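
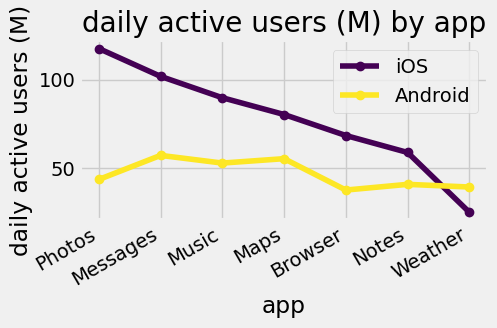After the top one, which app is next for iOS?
Messages

Top 3 for iOS: Photos ≈ 120, Messages ≈ 100, Music ≈ 90.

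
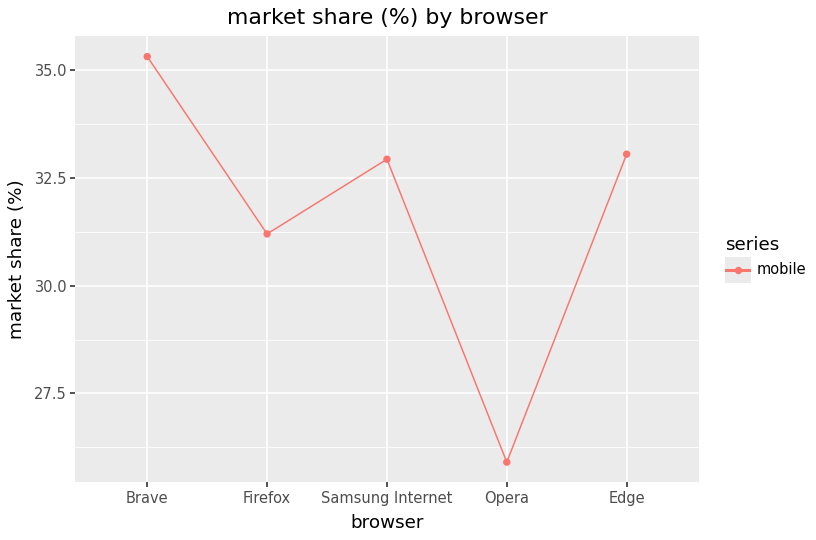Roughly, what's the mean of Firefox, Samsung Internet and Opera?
(31 + 33 + 26) / 3 ≈ 30.

≈ 30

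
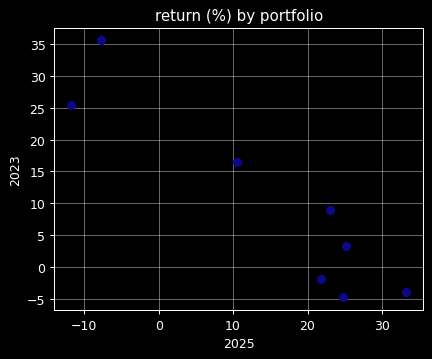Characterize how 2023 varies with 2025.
negative, strong

Points are negatively correlated; strong (|r| ≈ 0.9).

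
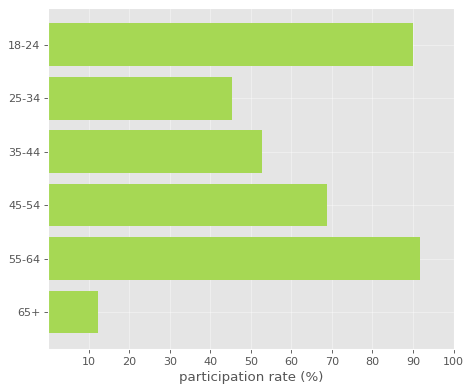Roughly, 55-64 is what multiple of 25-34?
55-64 ≈ 90, 25-34 ≈ 50; 90/50 ≈ 1.8.

≈ 1.8×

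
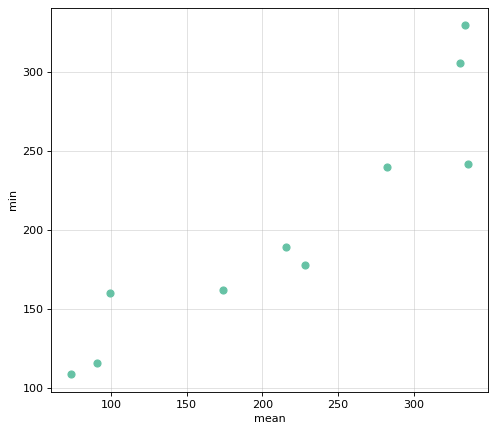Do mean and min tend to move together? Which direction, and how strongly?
positive, strong

Points are positively correlated; strong (|r| ≈ 0.9).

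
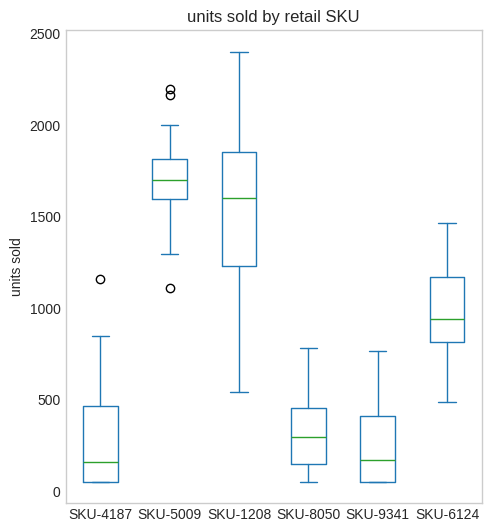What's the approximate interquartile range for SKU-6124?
Q3 ≈ 1200, Q1 ≈ 800; IQR ≈ 400.

≈ 400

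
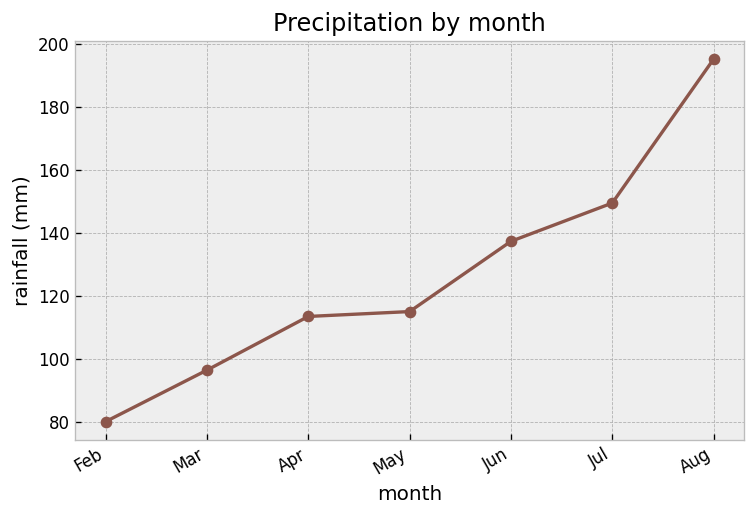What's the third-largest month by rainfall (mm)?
Jun

Top 4: Aug ≈ 200, Jul ≈ 150, Jun ≈ 140, May ≈ 110.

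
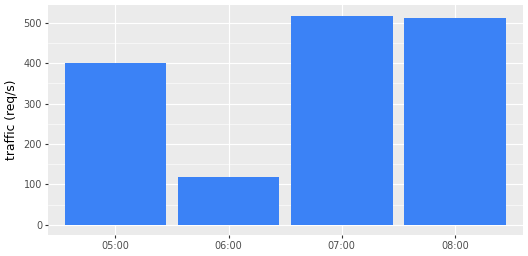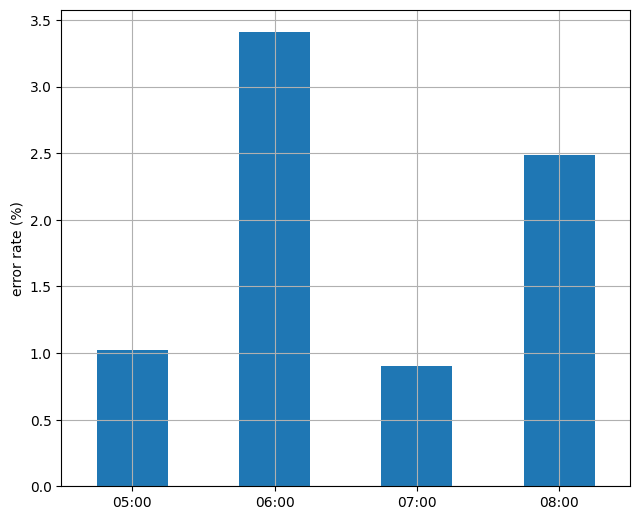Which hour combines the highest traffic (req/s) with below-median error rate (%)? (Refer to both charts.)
Chart 2 median error rate (%) ≈ 2; below-median hours: 05:00, 07:00. Among those, 07:00 has the highest traffic (req/s) (≈ 500).

07:00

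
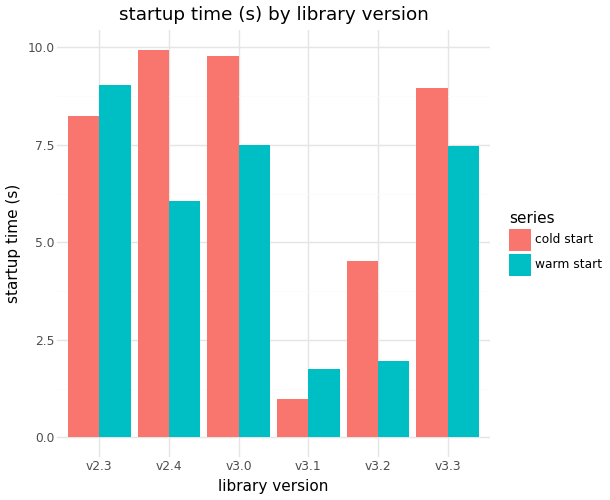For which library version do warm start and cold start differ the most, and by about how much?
v2.4, ≈ 4 s

v2.4: warm start ≈ 6, cold start ≈ 10 → gap ≈ 4. Next-largest (v3.2) is only ≈ 3.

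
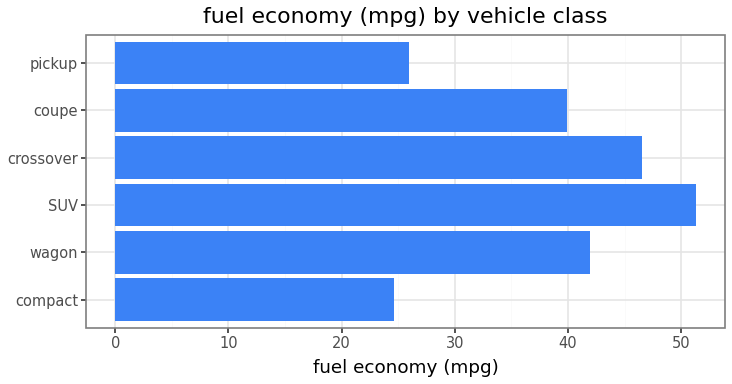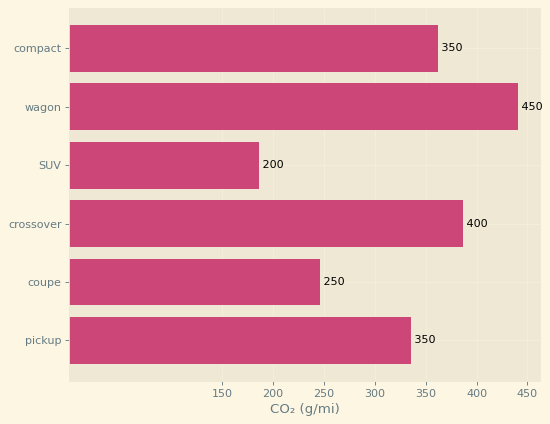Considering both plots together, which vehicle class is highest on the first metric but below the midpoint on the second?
Chart 2 median CO₂ (g/mi) ≈ 350; below-median vehicle classes: SUV, coupe, pickup. Among those, SUV has the highest fuel economy (mpg) (≈ 50).

SUV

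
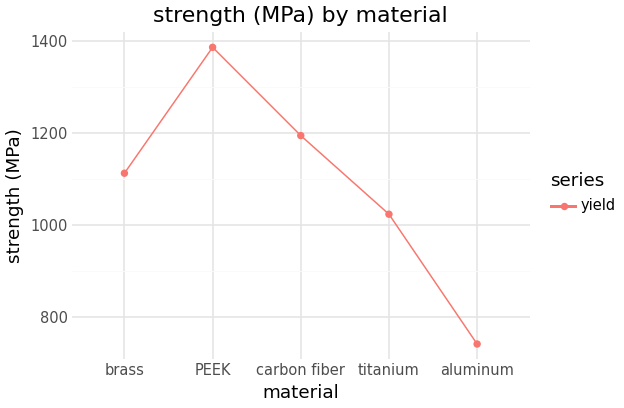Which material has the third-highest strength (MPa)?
Top 4: PEEK ≈ 1400, carbon fiber ≈ 1200, brass ≈ 1100, titanium ≈ 1000.

brass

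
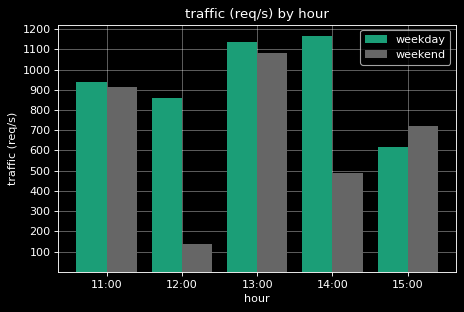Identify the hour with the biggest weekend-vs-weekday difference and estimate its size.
12:00: weekend ≈ 100, weekday ≈ 900 → gap ≈ 800. Next-largest (14:00) is only ≈ 700.

12:00, ≈ 800 req/s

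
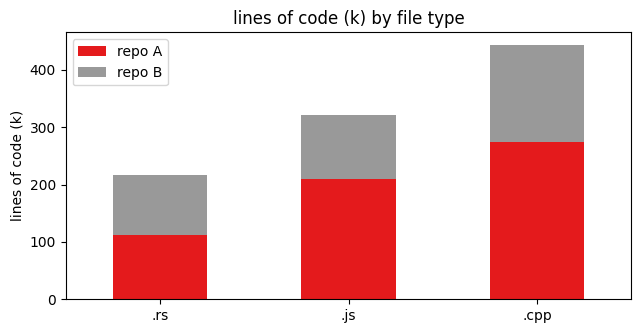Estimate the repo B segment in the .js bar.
≈ 100

repo B top ≈ 300, bottom ≈ 200; segment ≈ 100.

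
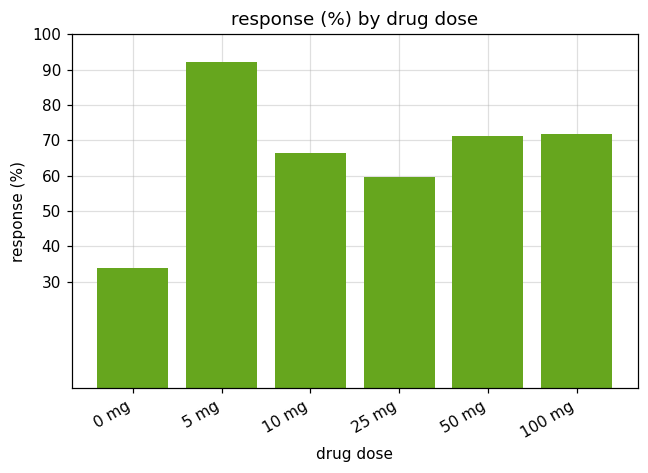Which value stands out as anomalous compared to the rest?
0 mg ≈ 30; the rest sit between ≈ 60 and ≈ 90.

0 mg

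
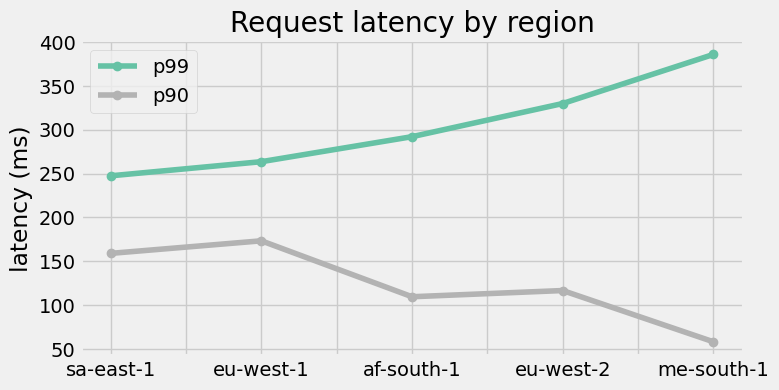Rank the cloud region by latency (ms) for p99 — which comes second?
eu-west-2

Top 3 for p99: me-south-1 ≈ 400, eu-west-2 ≈ 350, af-south-1 ≈ 300.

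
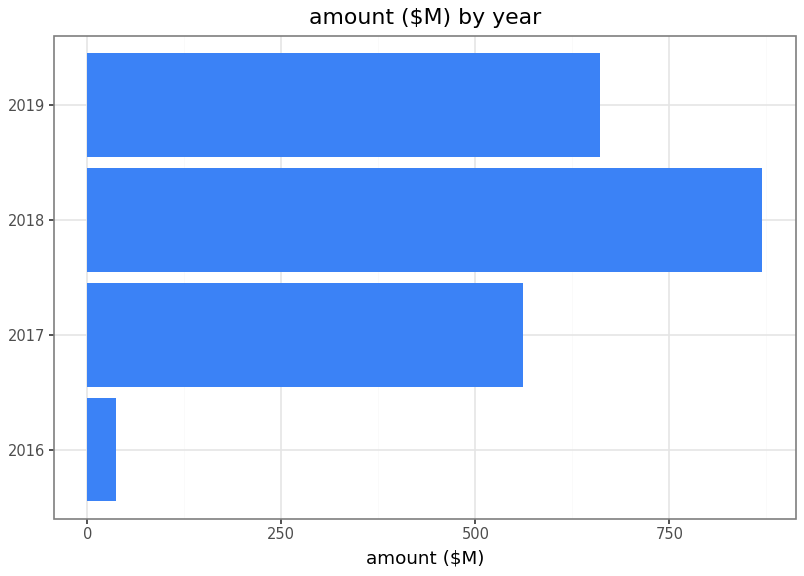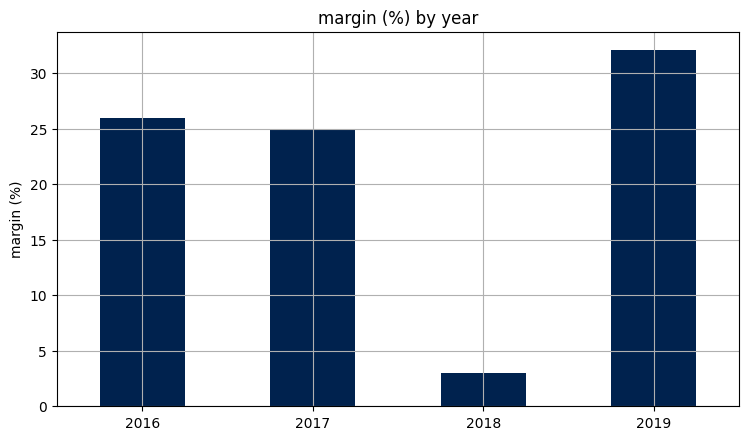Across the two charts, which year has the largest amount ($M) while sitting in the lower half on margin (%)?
Chart 2 median margin (%) ≈ 25; below-median years: 2017, 2018. Among those, 2018 has the highest amount ($M) (≈ 900).

2018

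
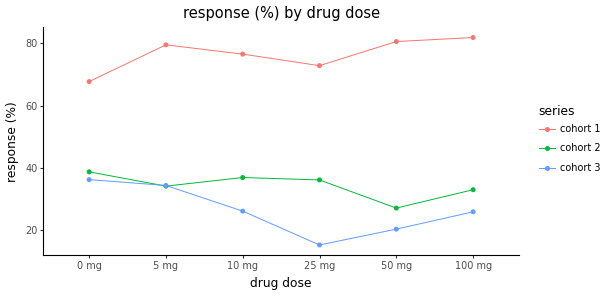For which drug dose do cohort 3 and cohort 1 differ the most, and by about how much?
50 mg, ≈ 60 %

50 mg: cohort 3 ≈ 20, cohort 1 ≈ 80 → gap ≈ 60. Next-largest (25 mg) is only ≈ 50.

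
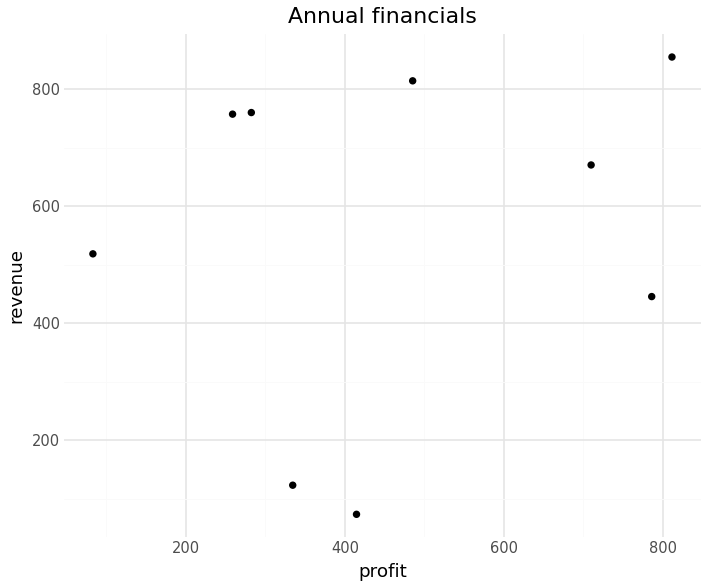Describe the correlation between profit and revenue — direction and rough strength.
Points are roughly uncorrelated; weak (|r| ≈ 0.2).

no clear correlation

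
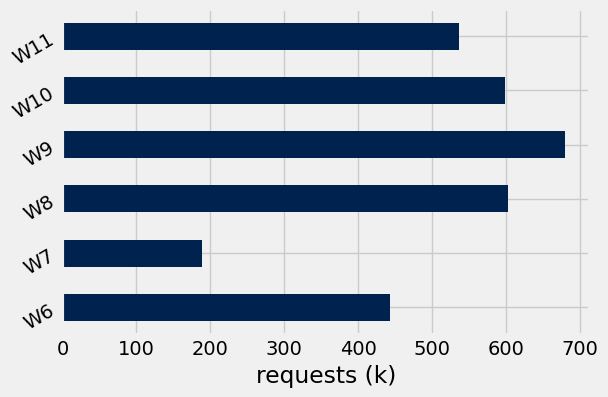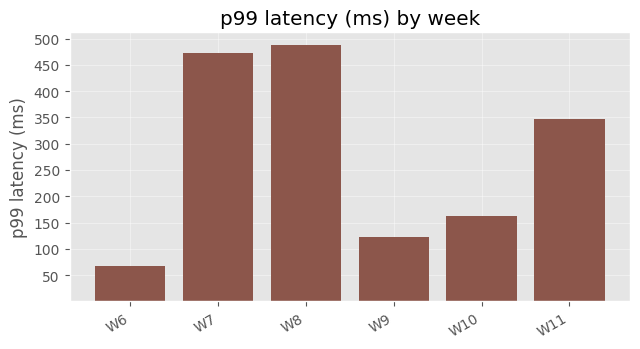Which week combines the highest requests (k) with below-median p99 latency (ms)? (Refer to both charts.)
W9

Chart 2 median p99 latency (ms) ≈ 250; below-median weeks: W6, W9, W10. Among those, W9 has the highest requests (k) (≈ 700).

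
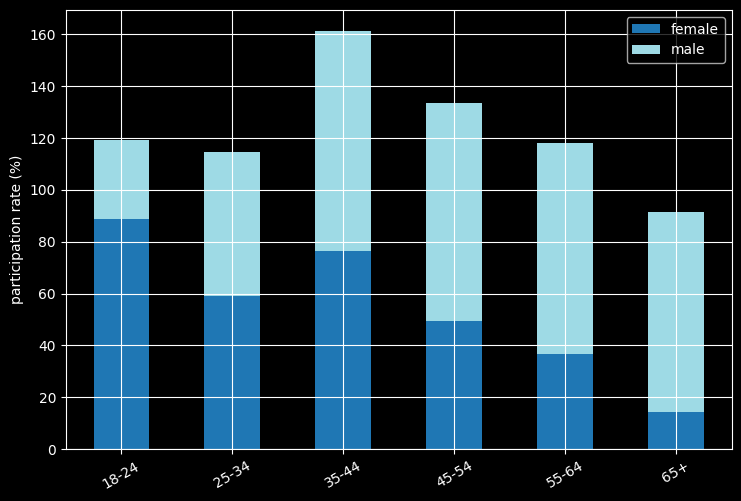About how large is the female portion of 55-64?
≈ 40

female top ≈ 40, bottom ≈ 0; segment ≈ 40.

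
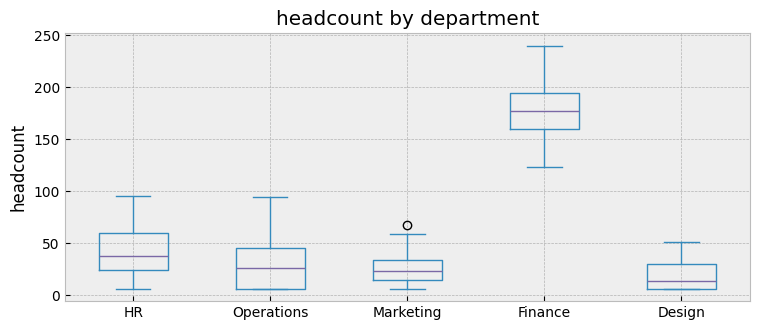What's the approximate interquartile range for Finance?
≈ 40

Q3 ≈ 200, Q1 ≈ 160; IQR ≈ 40.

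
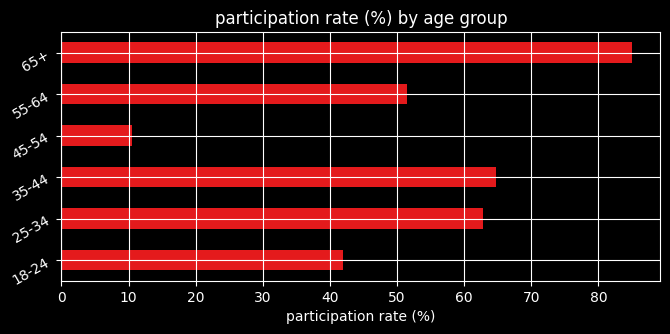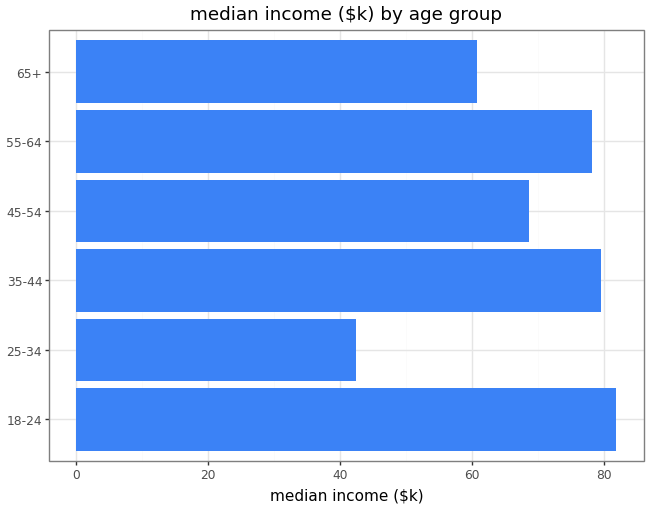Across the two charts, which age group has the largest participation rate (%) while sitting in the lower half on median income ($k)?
Chart 2 median median income ($k) ≈ 70; below-median age groups: 25-34, 45-54, 65+. Among those, 65+ has the highest participation rate (%) (≈ 90).

65+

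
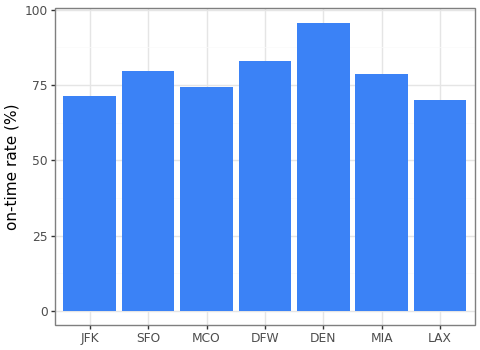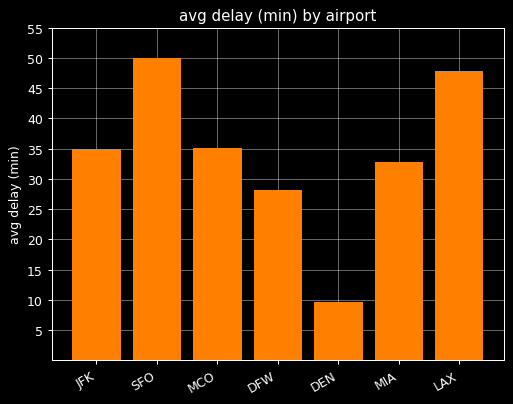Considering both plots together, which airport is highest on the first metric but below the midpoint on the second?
Chart 2 median avg delay (min) ≈ 35; below-median airports: DFW, DEN, MIA. Among those, DEN has the highest on-time rate (%) (≈ 100).

DEN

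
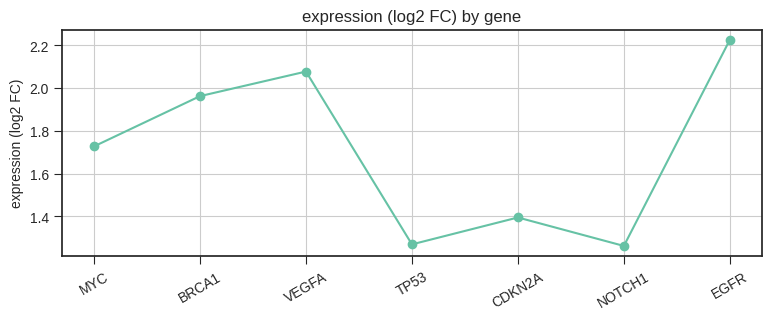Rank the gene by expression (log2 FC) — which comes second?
Top 3: EGFR ≈ 2.2, VEGFA ≈ 2.1, BRCA1 ≈ 2.0.

VEGFA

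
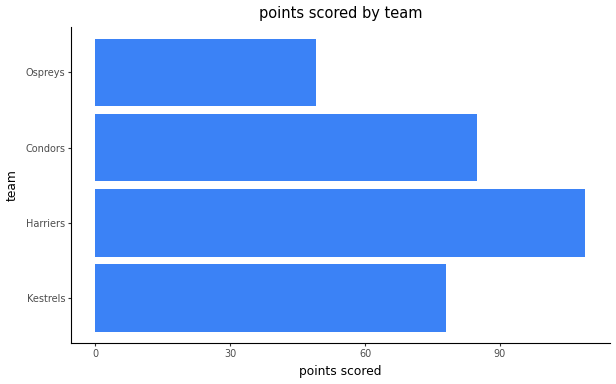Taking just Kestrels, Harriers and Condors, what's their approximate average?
≈ 90

(80 + 110 + 80) / 3 ≈ 90.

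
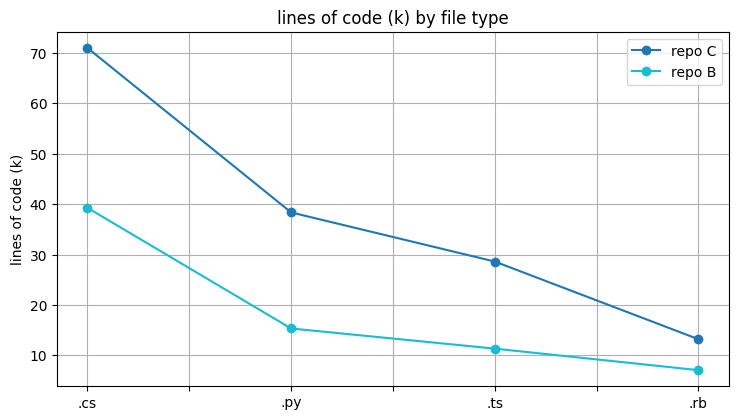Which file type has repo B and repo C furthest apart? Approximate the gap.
.cs: repo B ≈ 40, repo C ≈ 70 → gap ≈ 30. Next-largest (.py) is only ≈ 20.

.cs, ≈ 30 k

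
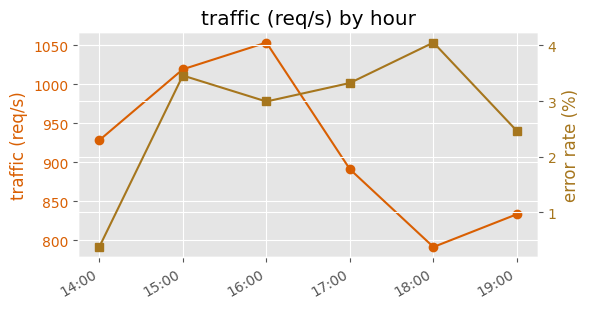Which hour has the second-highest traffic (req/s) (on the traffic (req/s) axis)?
15:00

Top 3 (on the traffic (req/s) axis): 16:00 ≈ 1050, 15:00 ≈ 1025, 14:00 ≈ 925.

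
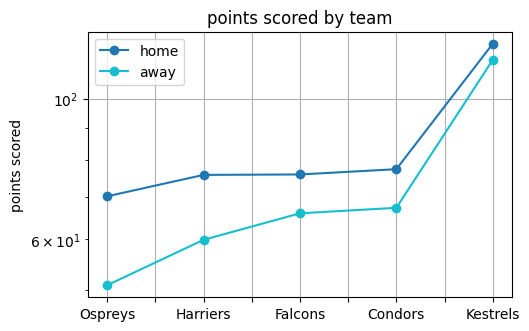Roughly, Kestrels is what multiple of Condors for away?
≈ 1.71×

Kestrels ≈ 120, Condors ≈ 70; 120/70 ≈ 1.71.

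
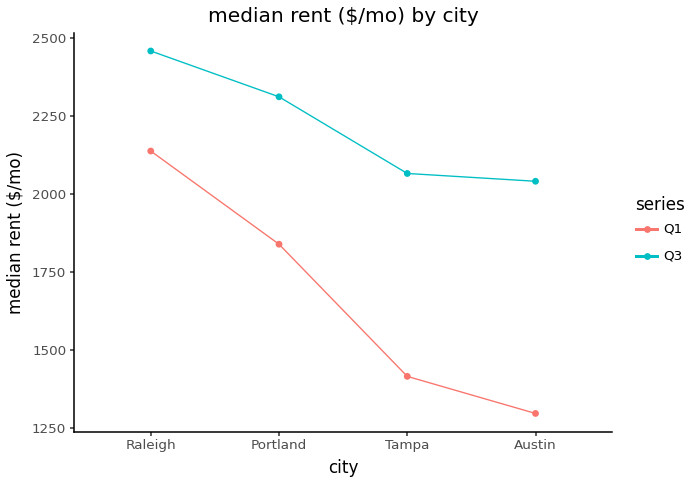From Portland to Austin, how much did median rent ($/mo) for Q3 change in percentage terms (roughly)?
Portland ≈ 2300, Austin ≈ 2000; (2000 − 2300) / 2300 ≈ -13%.

≈ -13%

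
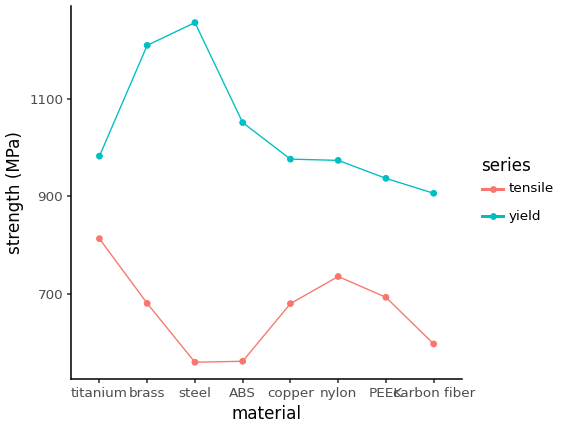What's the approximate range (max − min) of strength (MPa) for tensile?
Max titanium ≈ 800, min steel ≈ 600; range ≈ 200.

≈ 200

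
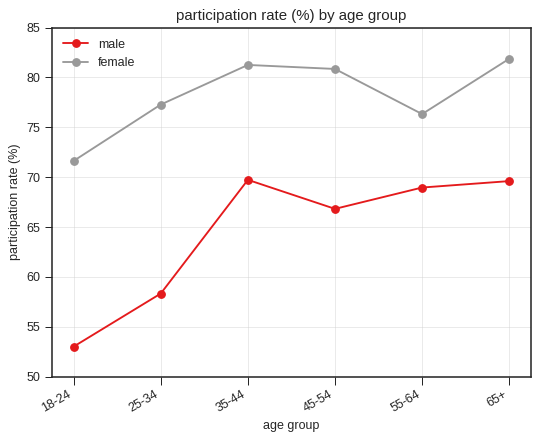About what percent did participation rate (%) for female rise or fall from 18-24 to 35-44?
18-24 ≈ 70, 35-44 ≈ 80; (80 − 70) / 70 ≈ +14.3%.

≈ +14.3%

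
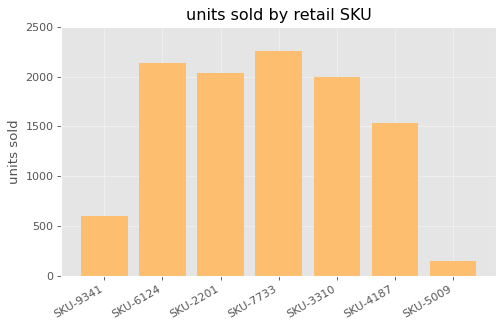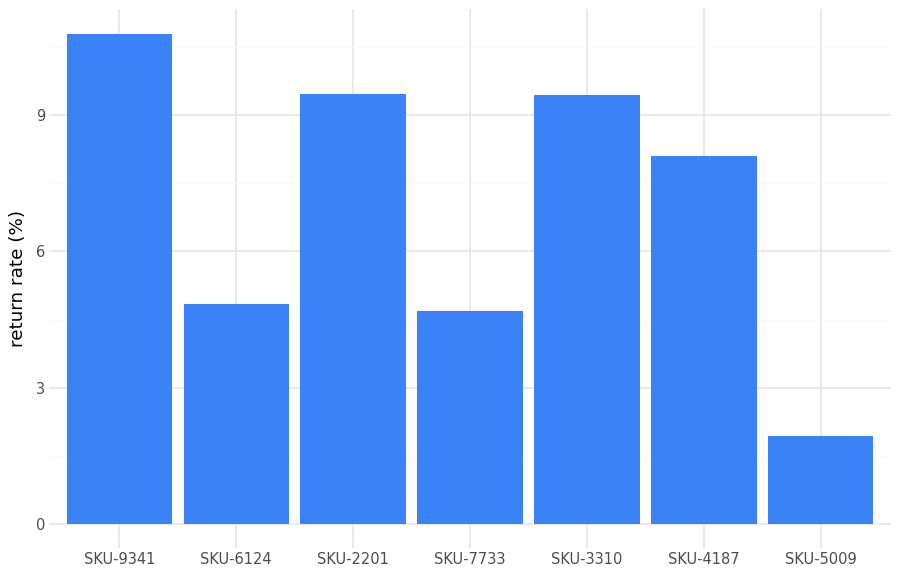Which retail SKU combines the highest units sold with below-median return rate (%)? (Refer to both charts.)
SKU-7733

Chart 2 median return rate (%) ≈ 8; below-median retail SKUs: SKU-6124, SKU-7733, SKU-5009. Among those, SKU-7733 has the highest units sold (≈ 2500).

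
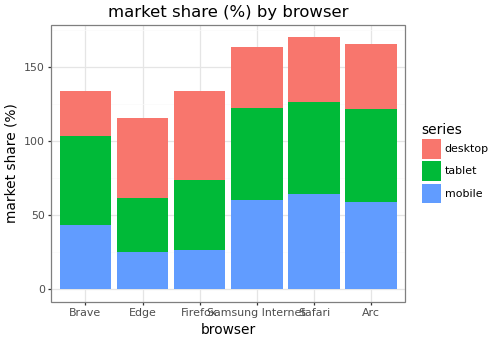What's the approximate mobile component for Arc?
mobile top ≈ 60, bottom ≈ 0; segment ≈ 60.

≈ 60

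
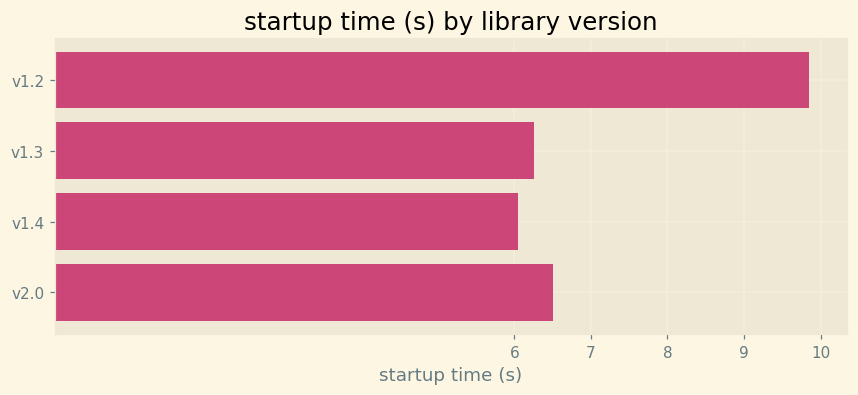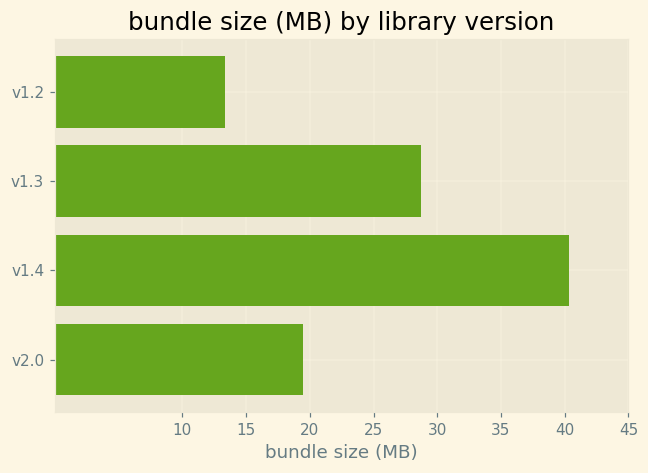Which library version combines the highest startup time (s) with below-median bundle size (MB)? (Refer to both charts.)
Chart 2 median bundle size (MB) ≈ 25; below-median library versions: v1.2, v2.0. Among those, v1.2 has the highest startup time (s) (≈ 10).

v1.2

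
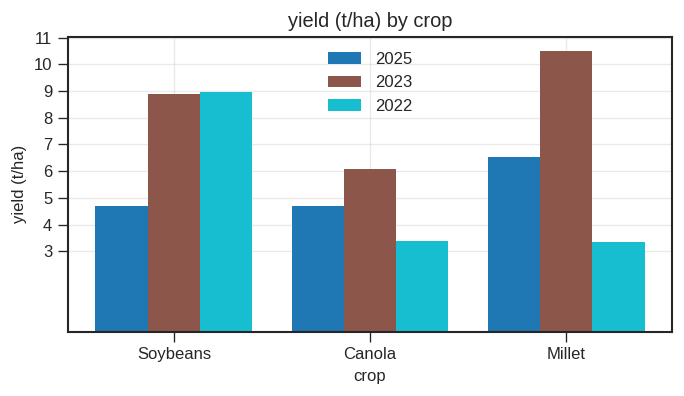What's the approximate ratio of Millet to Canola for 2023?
≈ 1.67×

Millet ≈ 10, Canola ≈ 6; 10/6 ≈ 1.67.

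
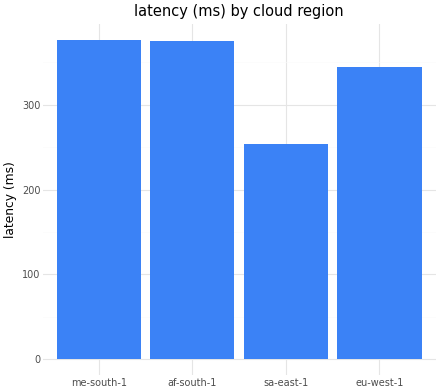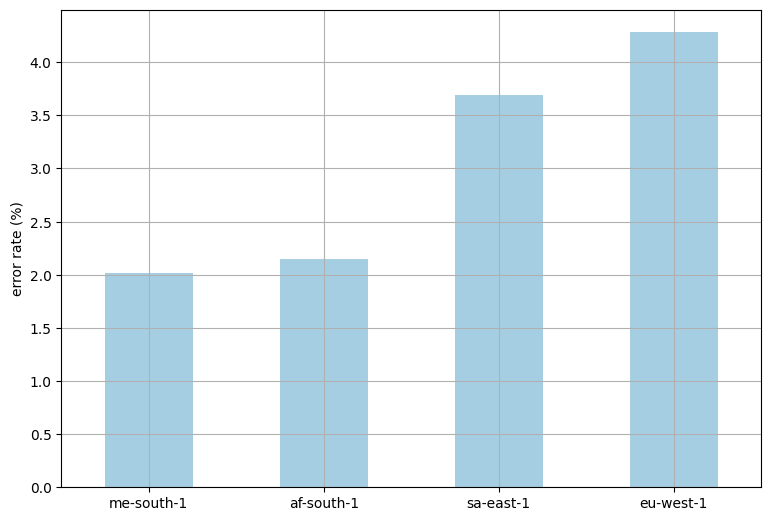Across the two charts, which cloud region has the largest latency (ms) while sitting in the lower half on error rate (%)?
me-south-1

Chart 2 median error rate (%) ≈ 3; below-median cloud regions: me-south-1, af-south-1. Among those, me-south-1 has the highest latency (ms) (≈ 400).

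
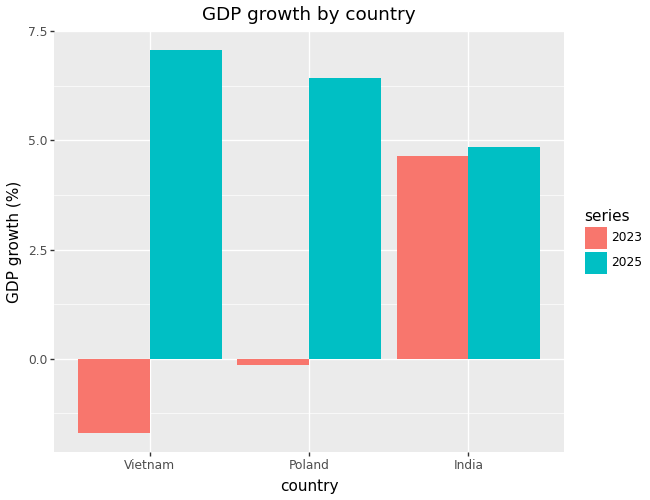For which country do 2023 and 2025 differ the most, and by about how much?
Vietnam: 2023 ≈ -2, 2025 ≈ 7 → gap ≈ 9. Next-largest (Poland) is only ≈ 6.

Vietnam, ≈ 9 %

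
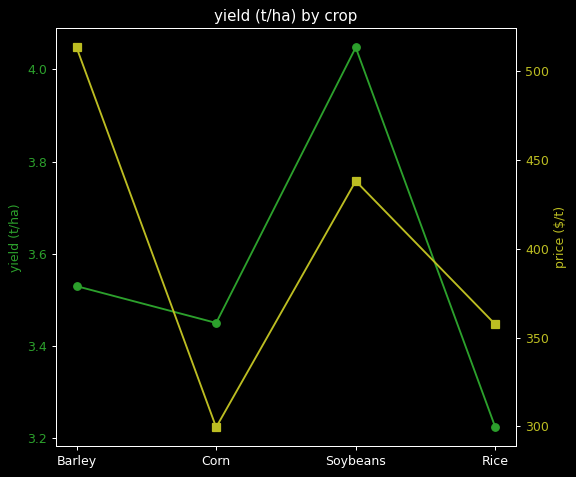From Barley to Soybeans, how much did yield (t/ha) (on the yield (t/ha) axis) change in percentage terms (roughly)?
≈ +14.3%

Barley ≈ 3.5, Soybeans ≈ 4.0; (4.0 − 3.5) / 3.5 ≈ +14.3%.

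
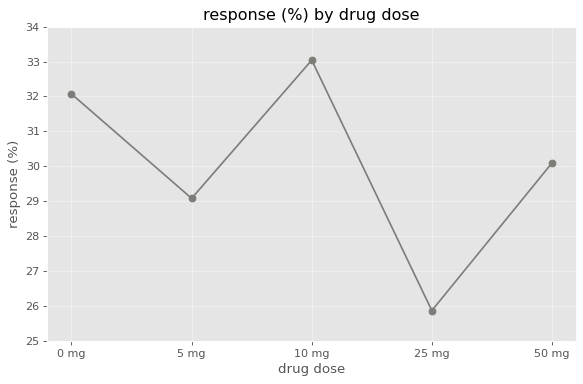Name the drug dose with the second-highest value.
0 mg

Top 3: 10 mg ≈ 33, 0 mg ≈ 32, 50 mg ≈ 30.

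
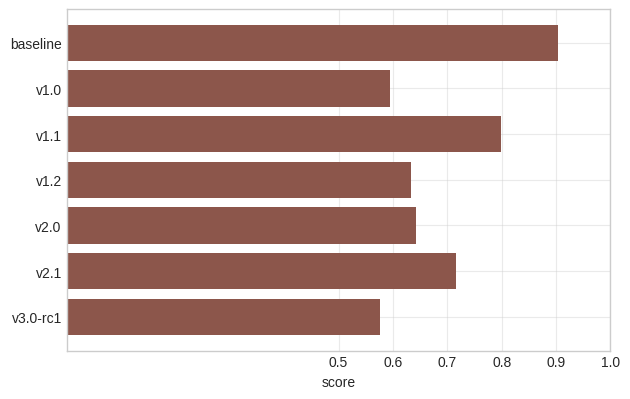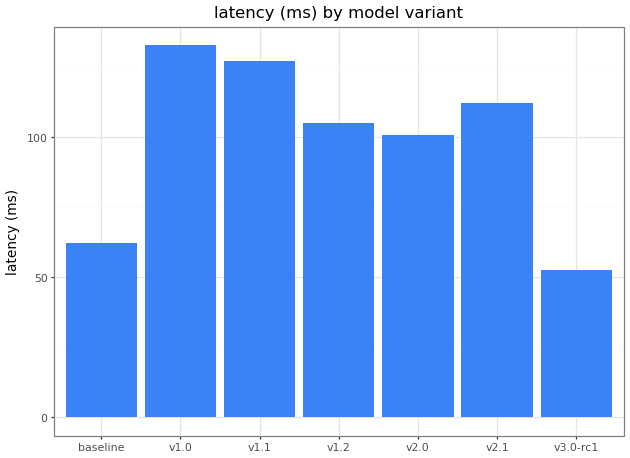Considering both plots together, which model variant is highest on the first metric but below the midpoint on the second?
baseline

Chart 2 median latency (ms) ≈ 100; below-median model variants: baseline, v2.0, v3.0-rc1. Among those, baseline has the highest score (≈ 0.9).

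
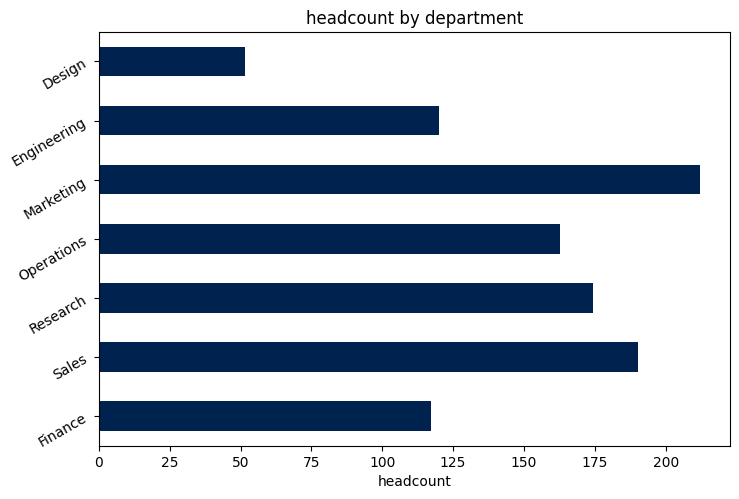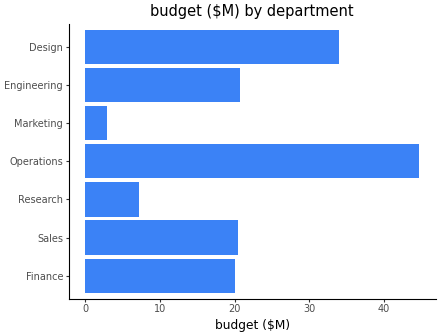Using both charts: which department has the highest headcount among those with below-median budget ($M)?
Chart 2 median budget ($M) ≈ 20; below-median departments: Finance, Research, Marketing. Among those, Marketing has the highest headcount (≈ 220).

Marketing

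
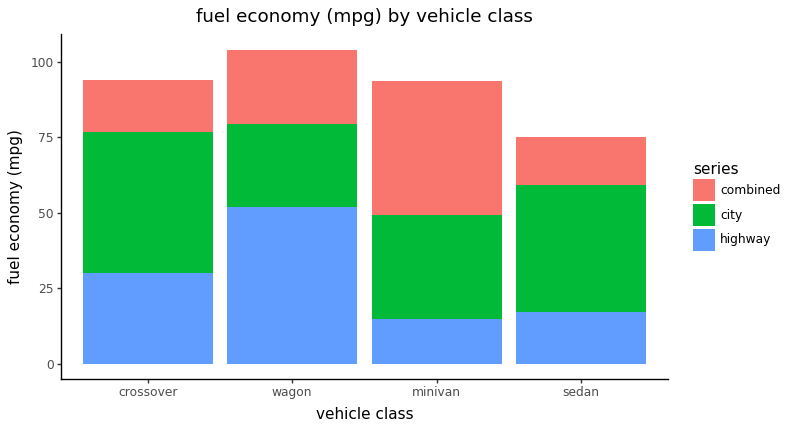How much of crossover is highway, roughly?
highway top ≈ 30, bottom ≈ 0; segment ≈ 30.

≈ 30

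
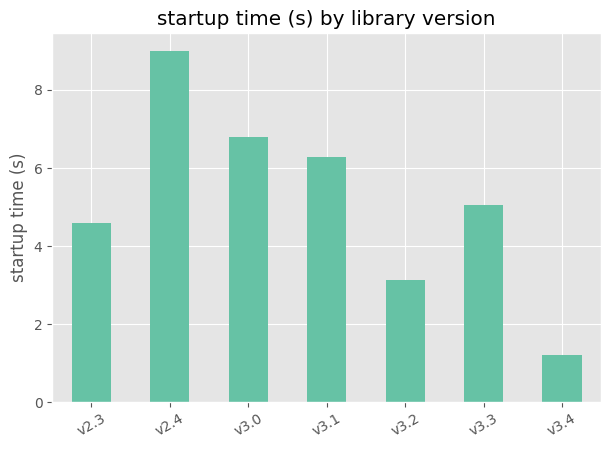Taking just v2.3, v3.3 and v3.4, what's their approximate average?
(5 + 5 + 1) / 3 ≈ 4.

≈ 4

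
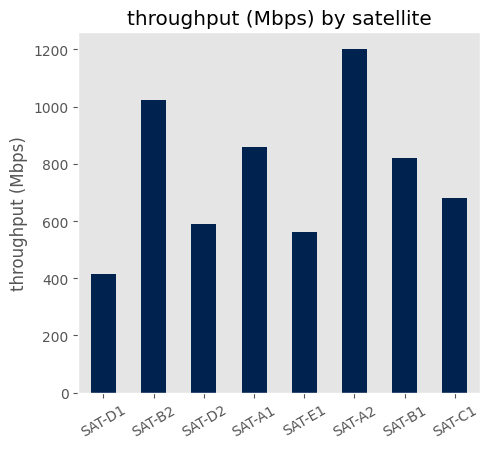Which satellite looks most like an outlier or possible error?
SAT-A2 ≈ 1200; the rest sit between ≈ 400 and ≈ 1000.

SAT-A2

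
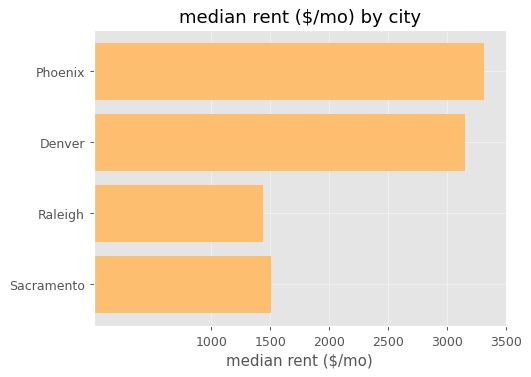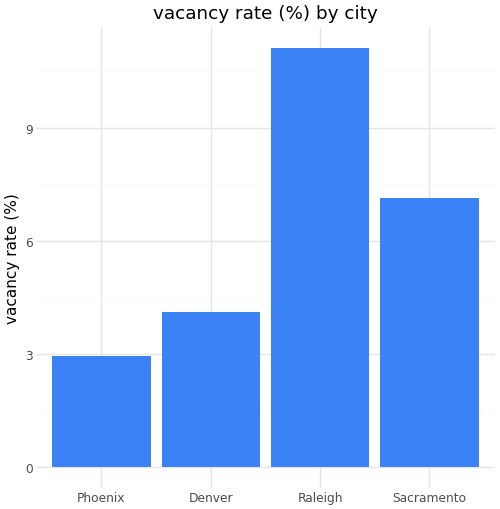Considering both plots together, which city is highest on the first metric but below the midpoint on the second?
Chart 2 median vacancy rate (%) ≈ 6; below-median cities: Phoenix, Denver. Among those, Phoenix has the highest median rent ($/mo) (≈ 3500).

Phoenix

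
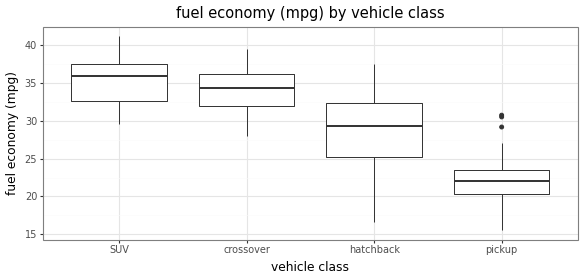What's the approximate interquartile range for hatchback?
≈ 6

Q3 ≈ 32, Q1 ≈ 26; IQR ≈ 6.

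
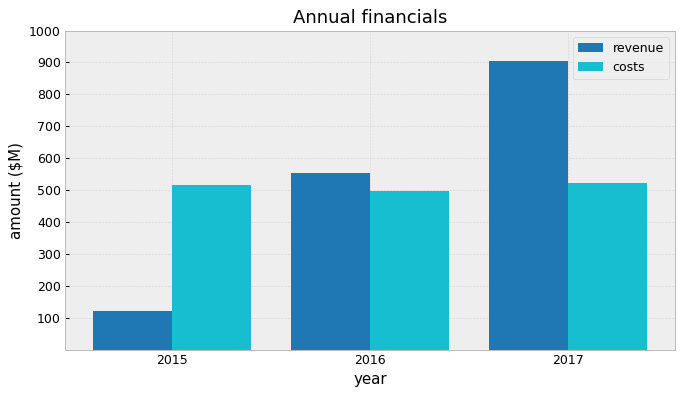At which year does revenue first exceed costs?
2016

2015: revenue ≈ 100 vs costs ≈ 500 (not yet); 2016: revenue ≈ 600 vs costs ≈ 500 (first crossover).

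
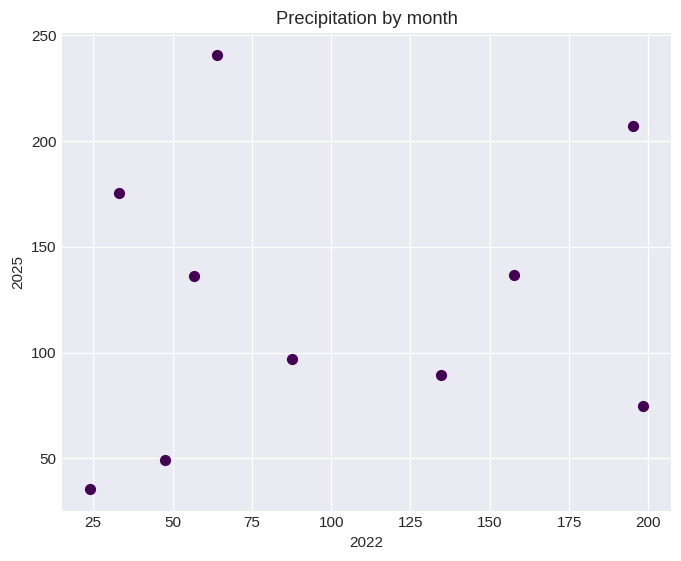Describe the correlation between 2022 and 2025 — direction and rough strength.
no clear correlation

Points are roughly uncorrelated; weak (|r| ≈ 0.1).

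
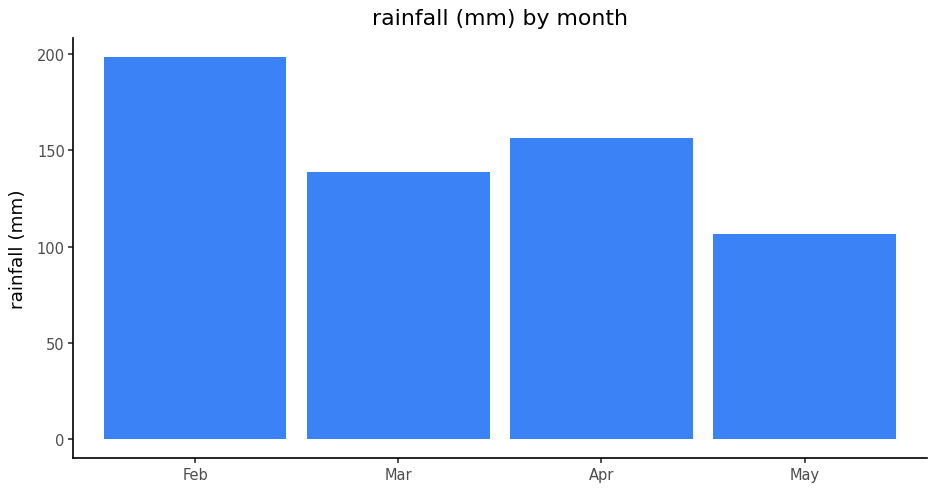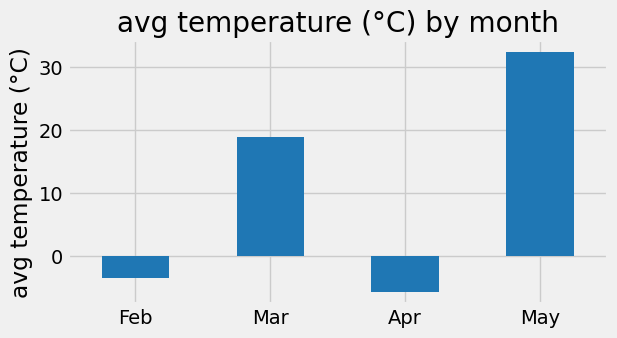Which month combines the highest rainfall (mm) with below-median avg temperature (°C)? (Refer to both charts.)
Chart 2 median avg temperature (°C) ≈ 10; below-median months: Feb, Apr. Among those, Feb has the highest rainfall (mm) (≈ 200).

Feb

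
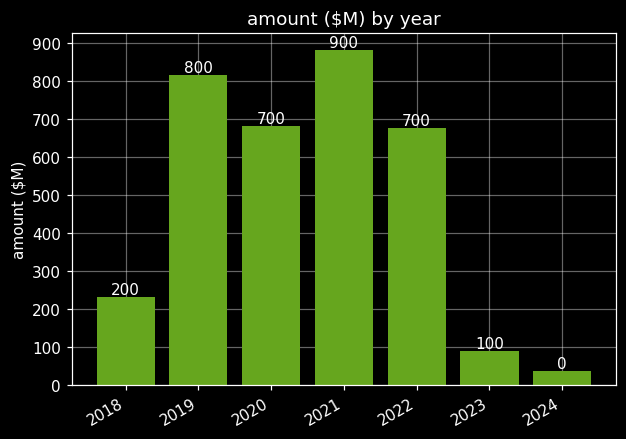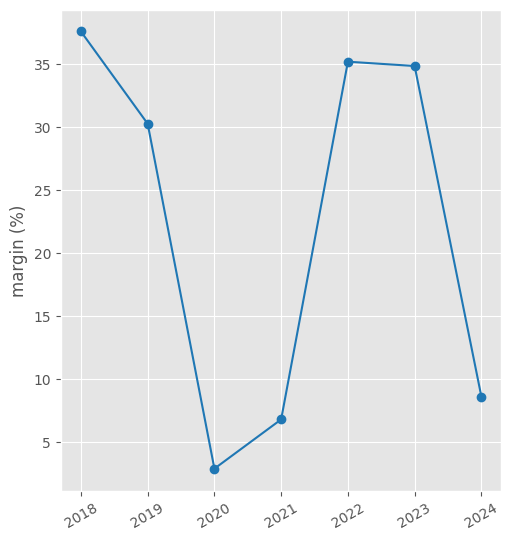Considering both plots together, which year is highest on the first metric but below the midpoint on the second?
2021

Chart 2 median margin (%) ≈ 30; below-median years: 2020, 2021, 2024. Among those, 2021 has the highest amount ($M) (≈ 900).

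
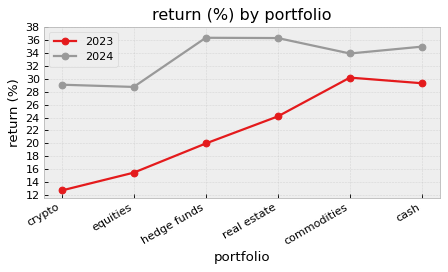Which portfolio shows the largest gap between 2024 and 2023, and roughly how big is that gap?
crypto, ≈ 18 %

crypto: 2024 ≈ 30, 2023 ≈ 12 → gap ≈ 18. Next-largest (hedge funds) is only ≈ 16.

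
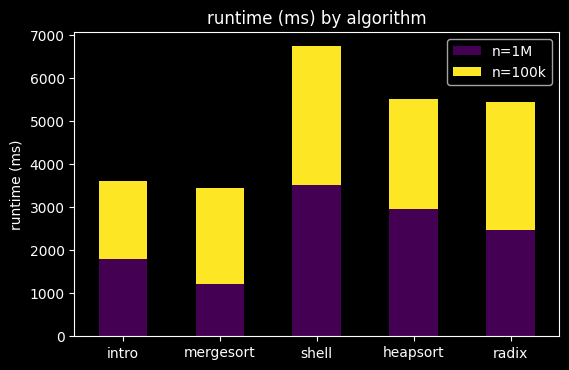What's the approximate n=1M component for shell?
n=1M top ≈ 4000, bottom ≈ 0; segment ≈ 4000.

≈ 4000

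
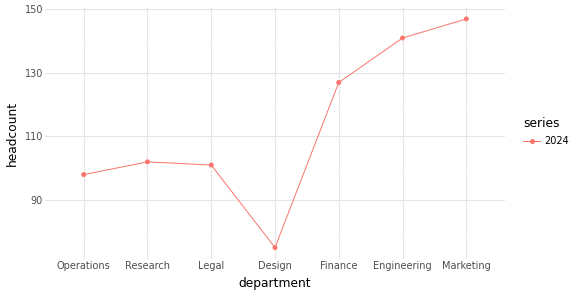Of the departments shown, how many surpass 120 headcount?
3

Above 120: Finance, Engineering, Marketing.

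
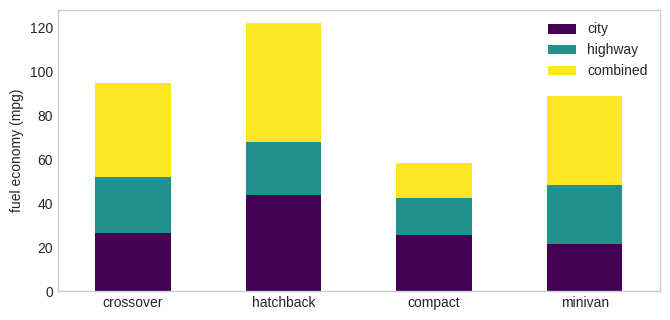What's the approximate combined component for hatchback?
≈ 60

combined top ≈ 120, bottom ≈ 60; segment ≈ 60.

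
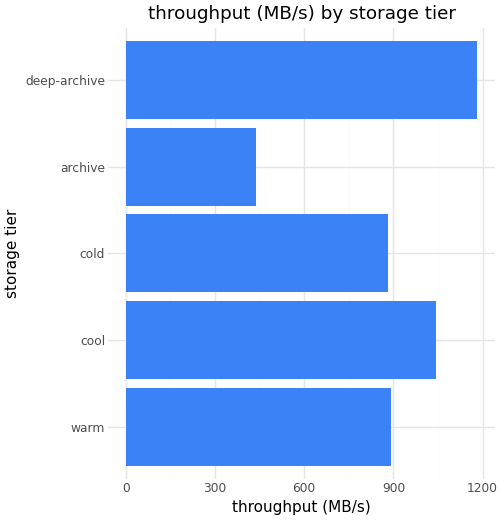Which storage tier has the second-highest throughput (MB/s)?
Top 3: deep-archive ≈ 1200, cool ≈ 1000, warm ≈ 900.

cool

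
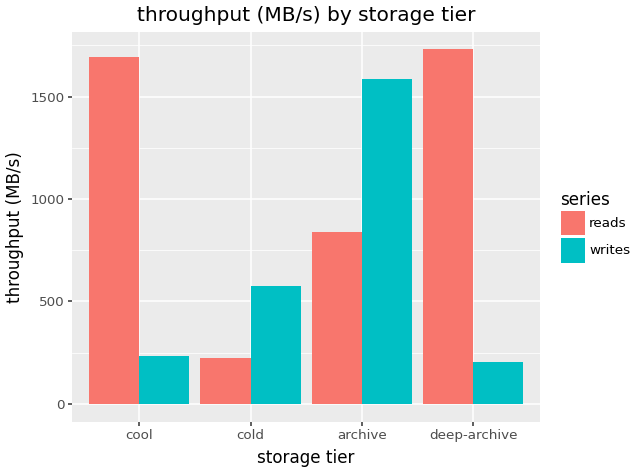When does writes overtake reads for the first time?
cold

cool: writes ≈ 200 vs reads ≈ 1600 (not yet); cold: writes ≈ 600 vs reads ≈ 200 (first crossover).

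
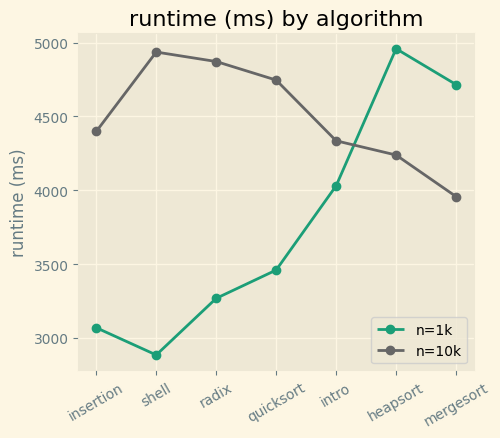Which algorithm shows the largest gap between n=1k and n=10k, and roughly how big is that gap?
shell: n=1k ≈ 2800, n=10k ≈ 5000 → gap ≈ 2200. Next-largest (radix) is only ≈ 1600.

shell, ≈ 2200 ms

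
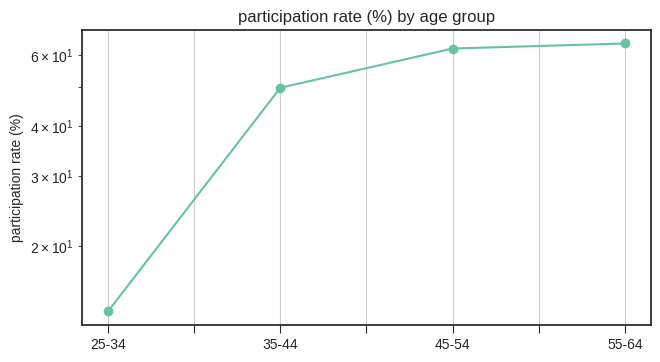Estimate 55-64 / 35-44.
55-64 ≈ 65, 35-44 ≈ 50; 65/50 ≈ 1.3.

≈ 1.3×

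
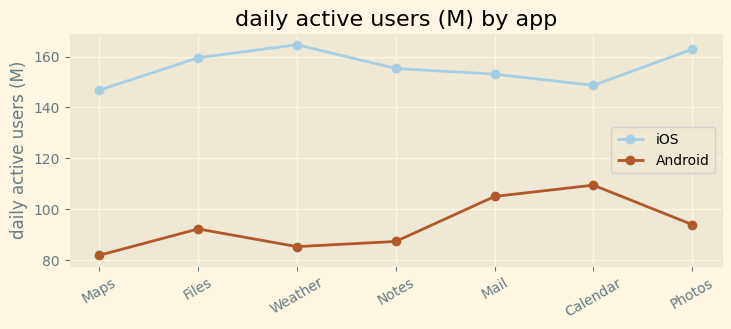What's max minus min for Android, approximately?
Max Calendar ≈ 110, min Maps ≈ 80; range ≈ 30.

≈ 30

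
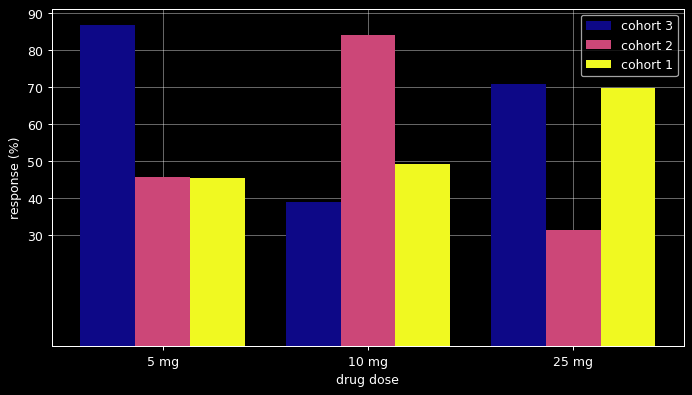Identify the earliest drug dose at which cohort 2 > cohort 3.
10 mg

5 mg: cohort 2 ≈ 50 vs cohort 3 ≈ 90 (not yet); 10 mg: cohort 2 ≈ 80 vs cohort 3 ≈ 40 (first crossover).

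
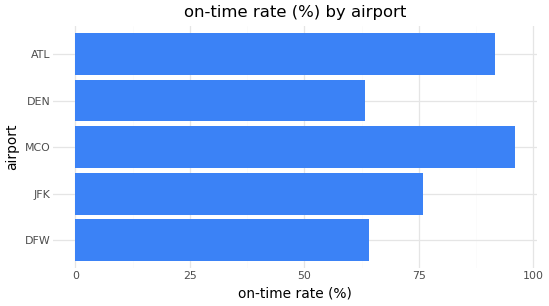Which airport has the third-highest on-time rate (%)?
Top 4: MCO ≈ 100, ATL ≈ 90, JFK ≈ 80, DFW ≈ 60.

JFK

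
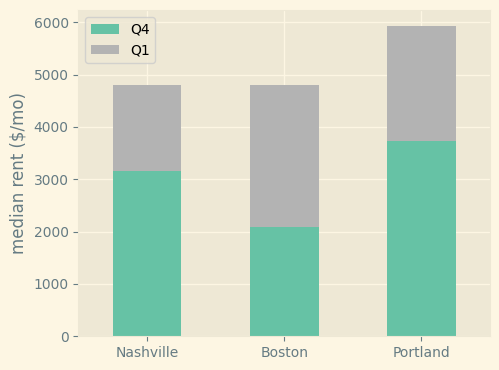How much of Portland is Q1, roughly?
Q1 top ≈ 6000, bottom ≈ 3500; segment ≈ 2500.

≈ 2500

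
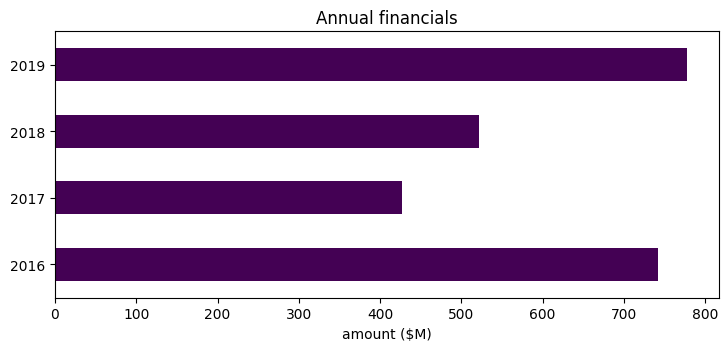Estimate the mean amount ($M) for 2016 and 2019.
≈ 750

(700 + 800) / 2 ≈ 750.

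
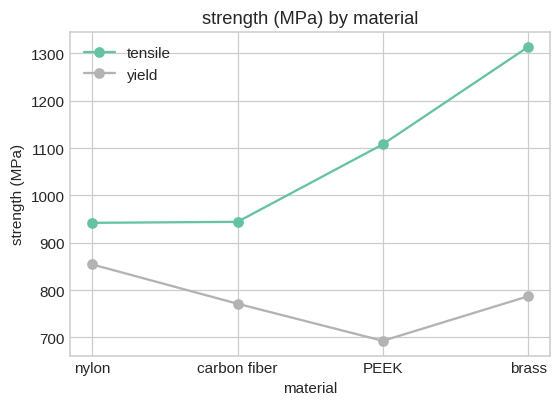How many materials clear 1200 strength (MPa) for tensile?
Above 1200: brass.

1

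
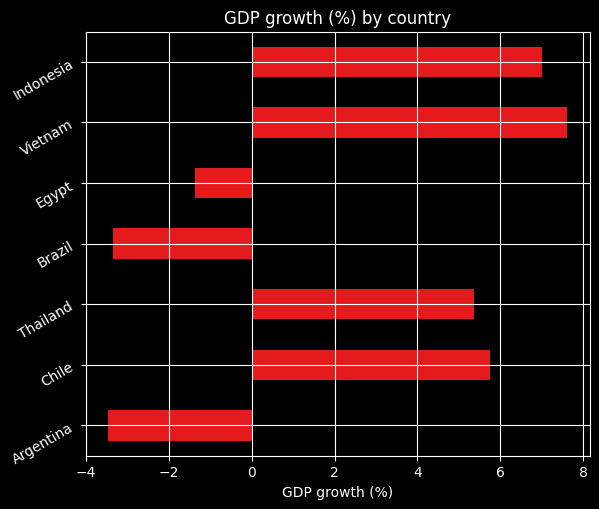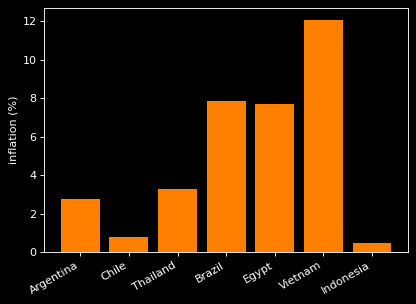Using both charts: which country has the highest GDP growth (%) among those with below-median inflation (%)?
Indonesia

Chart 2 median inflation (%) ≈ 4; below-median countries: Argentina, Chile, Indonesia. Among those, Indonesia has the highest GDP growth (%) (≈ 7).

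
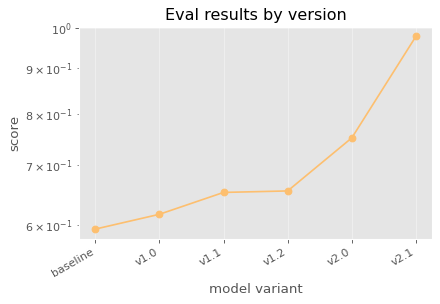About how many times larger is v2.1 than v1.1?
v2.1 ≈ 1.00, v1.1 ≈ 0.65; 1.00/0.65 ≈ 1.54.

≈ 1.54×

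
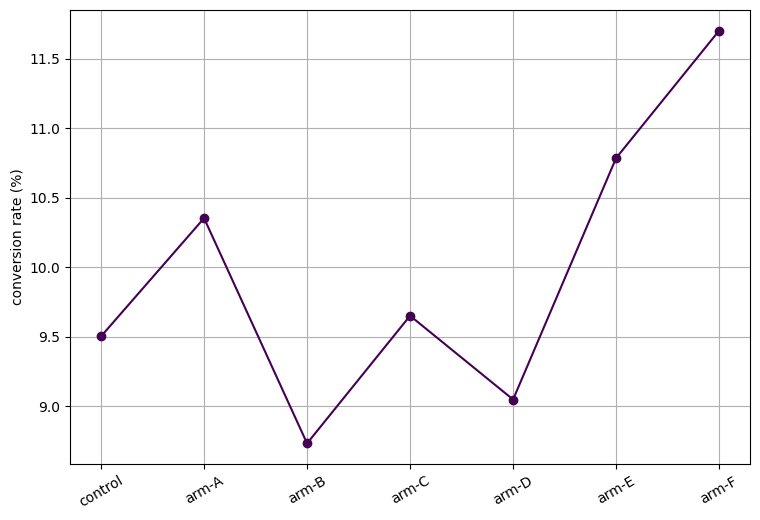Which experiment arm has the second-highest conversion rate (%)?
Top 3: arm-F ≈ 11.5, arm-E ≈ 11.0, arm-A ≈ 10.5.

arm-E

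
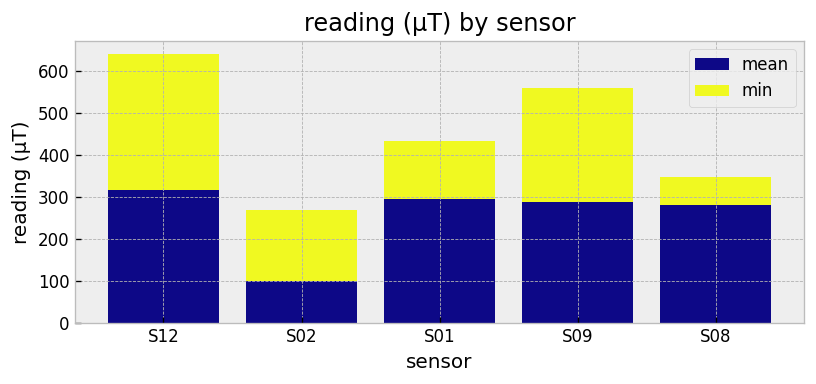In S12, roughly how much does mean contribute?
≈ 300

mean top ≈ 300, bottom ≈ 0; segment ≈ 300.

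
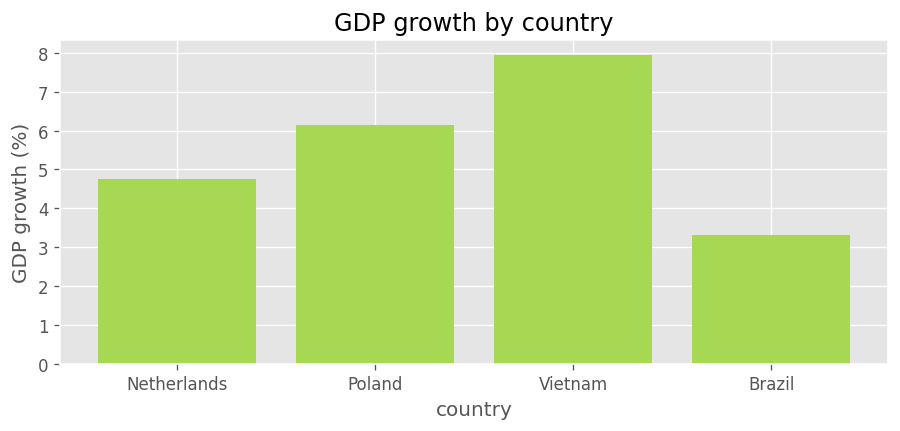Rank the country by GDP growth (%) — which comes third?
Top 4: Vietnam ≈ 8, Poland ≈ 6, Netherlands ≈ 5, Brazil ≈ 3.

Netherlands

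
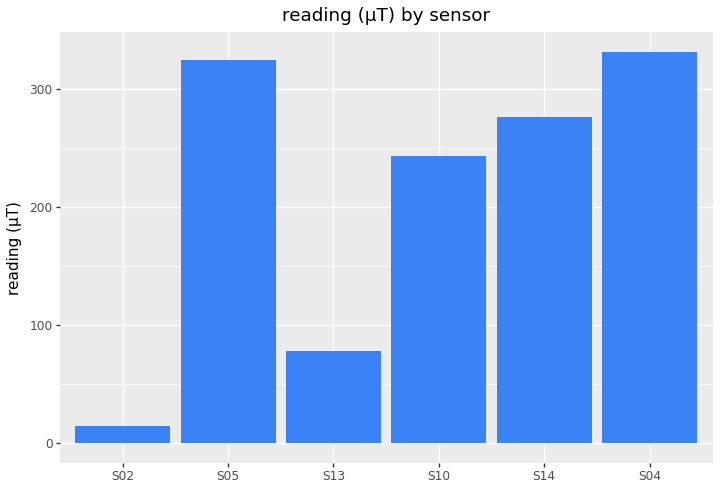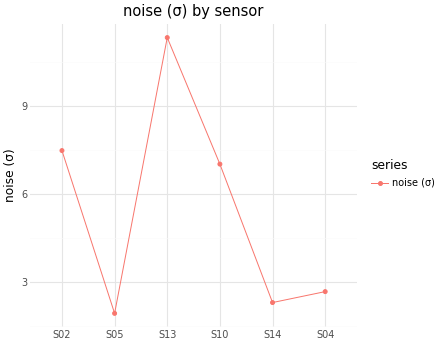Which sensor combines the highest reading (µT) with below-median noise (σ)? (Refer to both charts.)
Chart 2 median noise (σ) ≈ 4; below-median sensors: S05, S14, S04. Among those, S04 has the highest reading (µT) (≈ 350).

S04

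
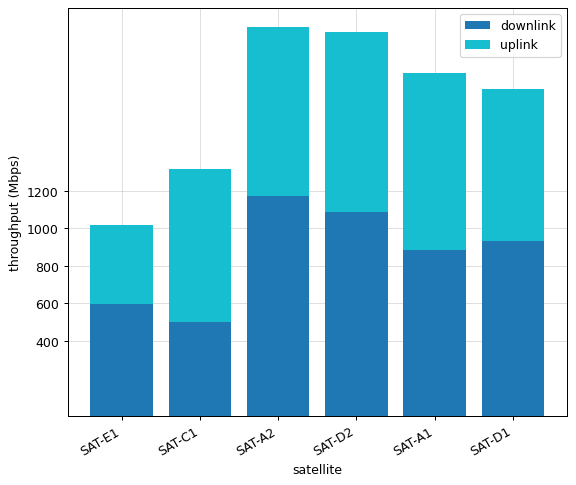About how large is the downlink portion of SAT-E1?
≈ 600

downlink top ≈ 600, bottom ≈ 0; segment ≈ 600.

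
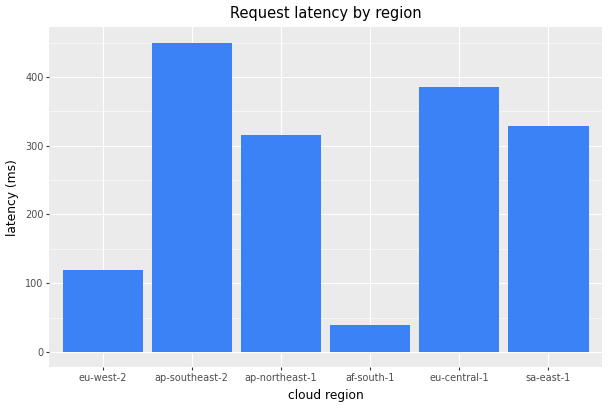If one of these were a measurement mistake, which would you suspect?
af-south-1 ≈ 50; the rest sit between ≈ 100 and ≈ 450.

af-south-1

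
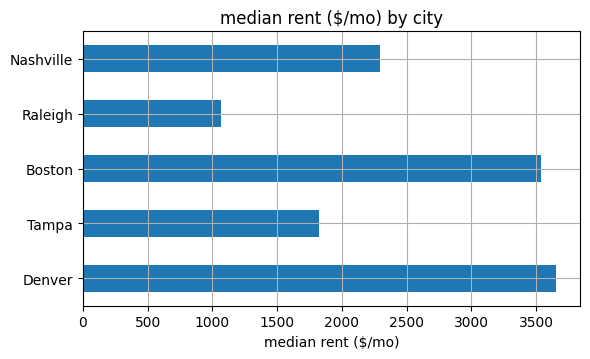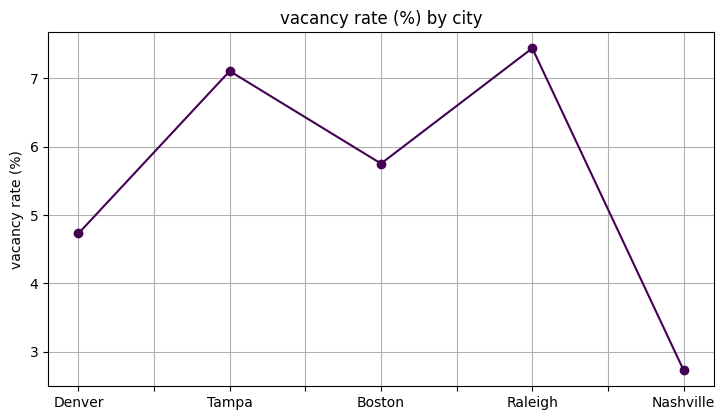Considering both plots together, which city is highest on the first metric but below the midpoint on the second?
Chart 2 median vacancy rate (%) ≈ 6; below-median cities: Denver, Nashville. Among those, Denver has the highest median rent ($/mo) (≈ 3500).

Denver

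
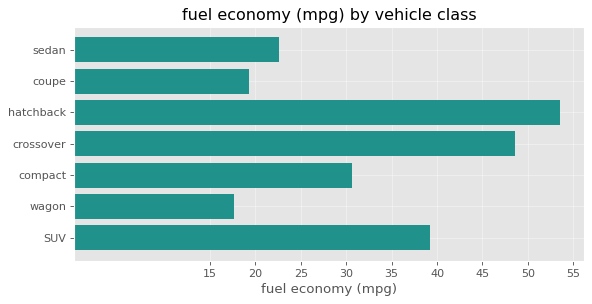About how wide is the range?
≈ 35

Max hatchback ≈ 55, min wagon ≈ 20; range ≈ 35.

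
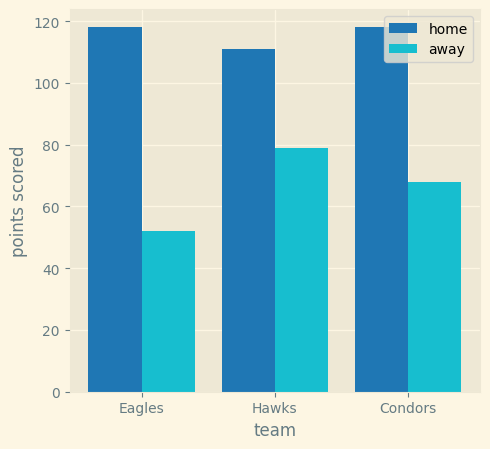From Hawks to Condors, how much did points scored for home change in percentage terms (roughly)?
Hawks ≈ 110, Condors ≈ 120; (120 − 110) / 110 ≈ +9.1%.

≈ +9.1%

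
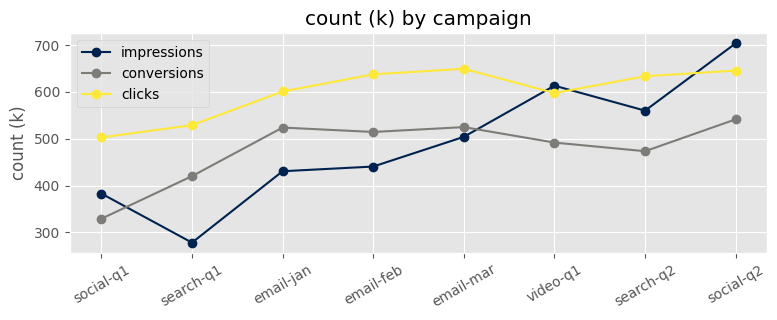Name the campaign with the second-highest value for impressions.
Top 3 for impressions: social-q2 ≈ 700, video-q1 ≈ 600, search-q2 ≈ 550.

video-q1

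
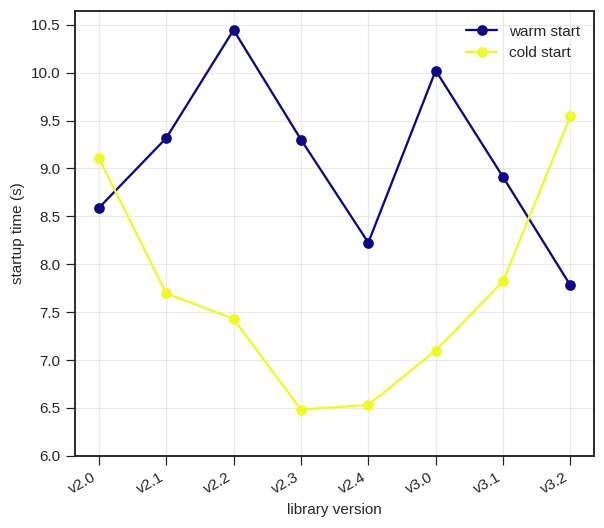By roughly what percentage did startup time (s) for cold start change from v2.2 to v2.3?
≈ -13.3%

v2.2 ≈ 7.5, v2.3 ≈ 6.5; (6.5 − 7.5) / 7.5 ≈ -13.3%.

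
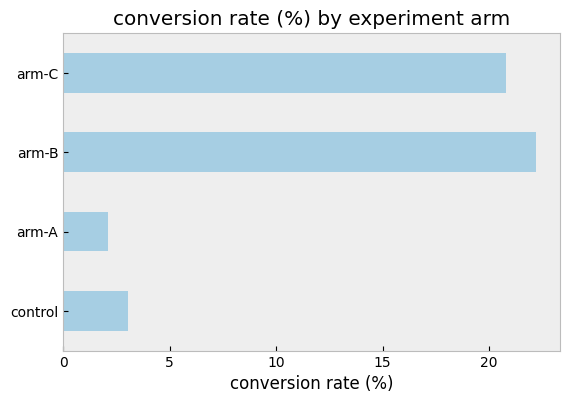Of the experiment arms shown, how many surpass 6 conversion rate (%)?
2

Above 6: arm-B, arm-C.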